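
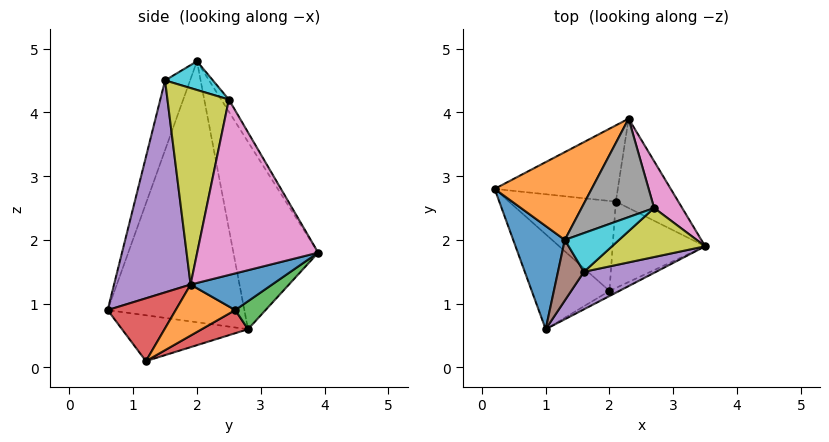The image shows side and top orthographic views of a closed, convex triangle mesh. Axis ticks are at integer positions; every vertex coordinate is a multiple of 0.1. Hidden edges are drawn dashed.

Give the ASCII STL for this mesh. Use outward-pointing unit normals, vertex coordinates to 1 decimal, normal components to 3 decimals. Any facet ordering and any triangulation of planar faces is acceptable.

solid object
 facet normal -0.932 -0.314 0.184
  outer loop
   vertex 1.3 2.0 4.8
   vertex 0.2 2.8 0.6
   vertex 1.0 0.6 0.9
  endloop
 endfacet
 facet normal -0.570 0.767 0.295
  outer loop
   vertex 2.3 3.9 1.8
   vertex 0.2 2.8 0.6
   vertex 1.3 2.0 4.8
  endloop
 endfacet
 facet normal -0.486 -0.289 -0.825
  outer loop
   vertex 2.0 1.2 0.1
   vertex 1.0 0.6 0.9
   vertex 0.2 2.8 0.6
  endloop
 endfacet
 facet normal 0.469 -0.880 -0.073
  outer loop
   vertex 2.0 1.2 0.1
   vertex 3.5 1.9 1.3
   vertex 1.0 0.6 0.9
  endloop
 endfacet
 facet normal 0.437 -0.887 0.149
  outer loop
   vertex 1.6 1.5 4.5
   vertex 1.0 0.6 0.9
   vertex 3.5 1.9 1.3
  endloop
 endfacet
 facet normal -0.742 -0.611 0.276
  outer loop
   vertex 1.6 1.5 4.5
   vertex 1.3 2.0 4.8
   vertex 1.0 0.6 0.9
  endloop
 endfacet
 facet normal 0.864 0.484 0.138
  outer loop
   vertex 2.7 2.5 4.2
   vertex 3.5 1.9 1.3
   vertex 2.3 3.9 1.8
  endloop
 endfacet
 facet normal -0.085 0.854 0.513
  outer loop
   vertex 2.7 2.5 4.2
   vertex 2.3 3.9 1.8
   vertex 1.3 2.0 4.8
  endloop
 endfacet
 facet normal 0.683 -0.654 0.324
  outer loop
   vertex 2.7 2.5 4.2
   vertex 1.6 1.5 4.5
   vertex 3.5 1.9 1.3
  endloop
 endfacet
 facet normal 0.454 -0.242 0.857
  outer loop
   vertex 2.7 2.5 4.2
   vertex 1.3 2.0 4.8
   vertex 1.6 1.5 4.5
  endloop
 endfacet
 facet normal 0.449 0.461 -0.765
  outer loop
   vertex 2.1 2.6 0.9
   vertex 2.3 3.9 1.8
   vertex 3.5 1.9 1.3
  endloop
 endfacet
 facet normal 0.438 0.422 -0.794
  outer loop
   vertex 2.1 2.6 0.9
   vertex 3.5 1.9 1.3
   vertex 2.0 1.2 0.1
  endloop
 endfacet
 facet normal 0.186 0.540 -0.821
  outer loop
   vertex 2.1 2.6 0.9
   vertex 0.2 2.8 0.6
   vertex 2.3 3.9 1.8
  endloop
 endfacet
 facet normal 0.186 0.477 -0.859
  outer loop
   vertex 2.1 2.6 0.9
   vertex 2.0 1.2 0.1
   vertex 0.2 2.8 0.6
  endloop
 endfacet
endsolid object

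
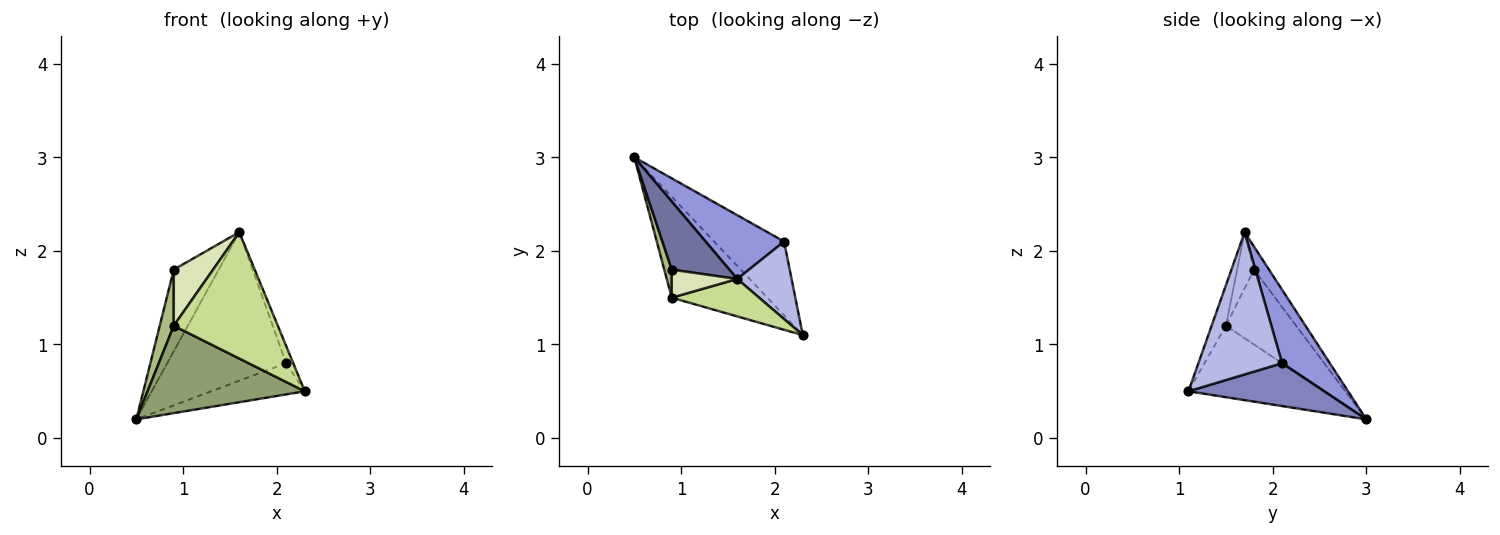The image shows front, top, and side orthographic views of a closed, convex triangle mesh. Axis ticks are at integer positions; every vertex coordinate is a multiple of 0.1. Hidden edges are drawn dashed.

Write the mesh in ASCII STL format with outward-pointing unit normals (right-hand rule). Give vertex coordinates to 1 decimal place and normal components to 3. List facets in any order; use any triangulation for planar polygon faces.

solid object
 facet normal -0.248 0.744 0.620
  outer loop
   vertex 0.9 1.8 1.8
   vertex 1.6 1.7 2.2
   vertex 0.5 3.0 0.2
  endloop
 endfacet
 facet normal 0.491 0.339 -0.802
  outer loop
   vertex 2.1 2.1 0.8
   vertex 2.3 1.1 0.5
   vertex 0.5 3.0 0.2
  endloop
 endfacet
 facet normal 0.346 0.862 0.370
  outer loop
   vertex 2.1 2.1 0.8
   vertex 0.5 3.0 0.2
   vertex 1.6 1.7 2.2
  endloop
 endfacet
 facet normal 0.931 0.080 0.355
  outer loop
   vertex 2.1 2.1 0.8
   vertex 1.6 1.7 2.2
   vertex 2.3 1.1 0.5
  endloop
 endfacet
 facet normal -0.492 -0.570 -0.658
  outer loop
   vertex 0.9 1.5 1.2
   vertex 0.5 3.0 0.2
   vertex 2.3 1.1 0.5
  endloop
 endfacet
 facet normal -0.976 -0.195 0.098
  outer loop
   vertex 0.9 1.5 1.2
   vertex 0.9 1.8 1.8
   vertex 0.5 3.0 0.2
  endloop
 endfacet
 facet normal -0.131 -0.951 0.282
  outer loop
   vertex 0.9 1.5 1.2
   vertex 2.3 1.1 0.5
   vertex 1.6 1.7 2.2
  endloop
 endfacet
 facet normal -0.358 -0.835 0.418
  outer loop
   vertex 0.9 1.5 1.2
   vertex 1.6 1.7 2.2
   vertex 0.9 1.8 1.8
  endloop
 endfacet
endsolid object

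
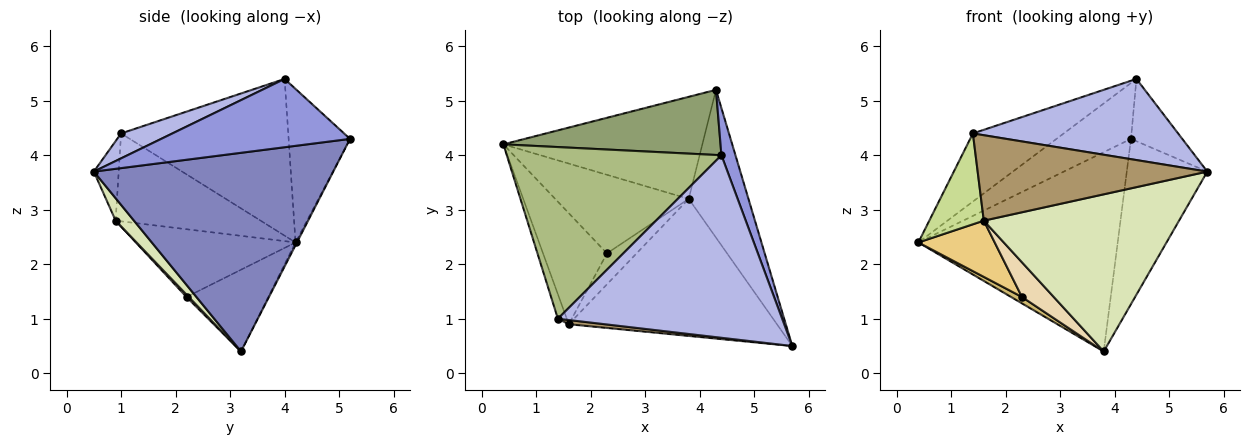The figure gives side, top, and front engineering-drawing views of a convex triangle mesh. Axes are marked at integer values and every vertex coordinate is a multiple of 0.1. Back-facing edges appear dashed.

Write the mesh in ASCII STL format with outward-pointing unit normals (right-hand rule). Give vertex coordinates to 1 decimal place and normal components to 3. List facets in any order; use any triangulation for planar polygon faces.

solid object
 facet normal -0.006 0.890 -0.456
  outer loop
   vertex 3.8 3.2 0.4
   vertex 0.4 4.2 2.4
   vertex 4.3 5.2 4.3
  endloop
 endfacet
 facet normal 0.912 0.307 -0.274
  outer loop
   vertex 3.8 3.2 0.4
   vertex 4.3 5.2 4.3
   vertex 5.7 0.5 3.7
  endloop
 endfacet
 facet normal 0.947 0.257 0.194
  outer loop
   vertex 4.4 4.0 5.4
   vertex 5.7 0.5 3.7
   vertex 4.3 5.2 4.3
  endloop
 endfacet
 facet normal 0.101 -0.404 0.909
  outer loop
   vertex 4.4 4.0 5.4
   vertex 1.4 1.0 4.4
   vertex 5.7 0.5 3.7
  endloop
 endfacet
 facet normal -0.473 0.574 0.669
  outer loop
   vertex 4.4 4.0 5.4
   vertex 4.3 5.2 4.3
   vertex 0.4 4.2 2.4
  endloop
 endfacet
 facet normal -0.562 0.305 0.769
  outer loop
   vertex 4.4 4.0 5.4
   vertex 0.4 4.2 2.4
   vertex 1.4 1.0 4.4
  endloop
 endfacet
 facet normal -0.932 -0.350 -0.095
  outer loop
   vertex 1.6 0.9 2.8
   vertex 1.4 1.0 4.4
   vertex 0.4 4.2 2.4
  endloop
 endfacet
 facet normal 0.071 -0.752 -0.656
  outer loop
   vertex 1.6 0.9 2.8
   vertex 3.8 3.2 0.4
   vertex 5.7 0.5 3.7
  endloop
 endfacet
 facet normal -0.108 -0.993 0.049
  outer loop
   vertex 1.6 0.9 2.8
   vertex 5.7 0.5 3.7
   vertex 1.4 1.0 4.4
  endloop
 endfacet
 facet normal -0.521 -0.069 -0.851
  outer loop
   vertex 2.3 2.2 1.4
   vertex 0.4 4.2 2.4
   vertex 3.8 3.2 0.4
  endloop
 endfacet
 facet normal -0.687 -0.328 -0.648
  outer loop
   vertex 2.3 2.2 1.4
   vertex 1.6 0.9 2.8
   vertex 0.4 4.2 2.4
  endloop
 endfacet
 facet normal 0.053 -0.745 -0.665
  outer loop
   vertex 2.3 2.2 1.4
   vertex 3.8 3.2 0.4
   vertex 1.6 0.9 2.8
  endloop
 endfacet
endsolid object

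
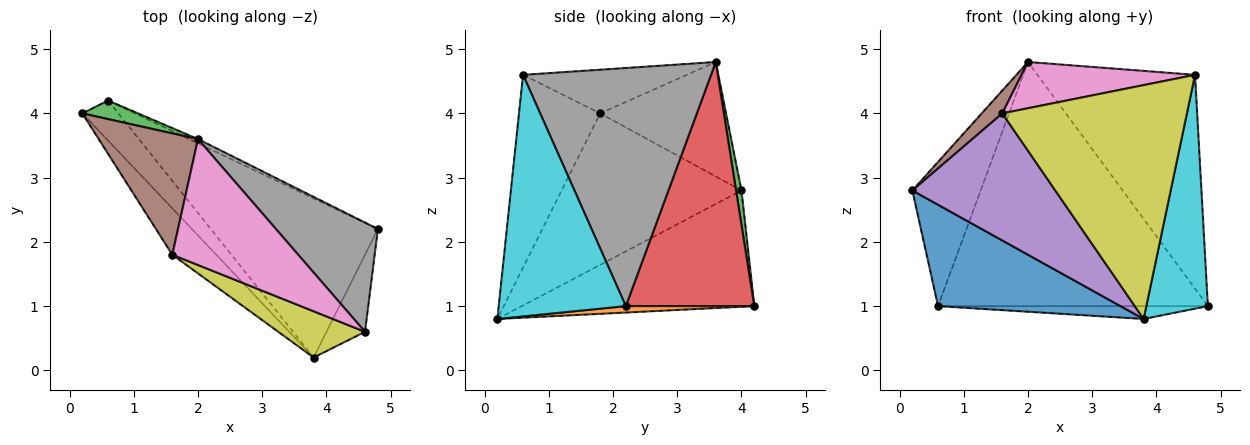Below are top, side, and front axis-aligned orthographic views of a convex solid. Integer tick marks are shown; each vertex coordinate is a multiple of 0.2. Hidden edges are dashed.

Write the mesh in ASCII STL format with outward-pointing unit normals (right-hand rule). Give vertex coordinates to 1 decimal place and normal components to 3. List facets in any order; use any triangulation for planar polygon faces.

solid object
 facet normal -0.764 -0.600 -0.237
  outer loop
   vertex 0.6 4.2 1.0
   vertex 3.8 0.2 0.8
   vertex 0.2 4.0 2.8
  endloop
 endfacet
 facet normal 0.038 0.080 -0.996
  outer loop
   vertex 0.6 4.2 1.0
   vertex 4.8 2.2 1.0
   vertex 3.8 0.2 0.8
  endloop
 endfacet
 facet normal 0.078 0.989 0.127
  outer loop
   vertex 0.6 4.2 1.0
   vertex 0.2 4.0 2.8
   vertex 2.0 3.6 4.8
  endloop
 endfacet
 facet normal 0.430 0.903 -0.016
  outer loop
   vertex 0.6 4.2 1.0
   vertex 2.0 3.6 4.8
   vertex 4.8 2.2 1.0
  endloop
 endfacet
 facet normal -0.763 -0.607 -0.222
  outer loop
   vertex 1.6 1.8 4.0
   vertex 0.2 4.0 2.8
   vertex 3.8 0.2 0.8
  endloop
 endfacet
 facet normal -0.750 -0.122 0.650
  outer loop
   vertex 1.6 1.8 4.0
   vertex 2.0 3.6 4.8
   vertex 0.2 4.0 2.8
  endloop
 endfacet
 facet normal -0.310 -0.328 0.893
  outer loop
   vertex 4.6 0.6 4.6
   vertex 2.0 3.6 4.8
   vertex 1.6 1.8 4.0
  endloop
 endfacet
 facet normal 0.728 0.610 0.312
  outer loop
   vertex 4.6 0.6 4.6
   vertex 4.8 2.2 1.0
   vertex 2.0 3.6 4.8
  endloop
 endfacet
 facet normal -0.396 -0.901 0.178
  outer loop
   vertex 4.6 0.6 4.6
   vertex 1.6 1.8 4.0
   vertex 3.8 0.2 0.8
  endloop
 endfacet
 facet normal 0.891 -0.431 -0.142
  outer loop
   vertex 4.6 0.6 4.6
   vertex 3.8 0.2 0.8
   vertex 4.8 2.2 1.0
  endloop
 endfacet
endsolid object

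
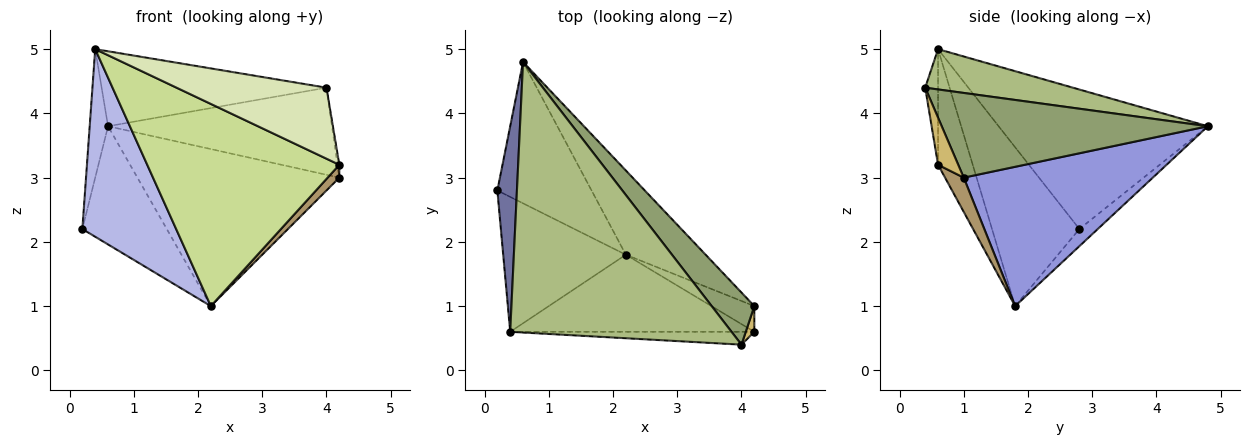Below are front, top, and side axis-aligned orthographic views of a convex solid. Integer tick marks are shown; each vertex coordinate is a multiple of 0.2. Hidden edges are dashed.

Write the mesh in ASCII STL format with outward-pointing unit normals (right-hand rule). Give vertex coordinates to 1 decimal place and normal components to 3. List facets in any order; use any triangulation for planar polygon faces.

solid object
 facet normal -0.987 0.087 0.138
  outer loop
   vertex 0.4 0.6 5.0
   vertex 0.6 4.8 3.8
   vertex 0.2 2.8 2.2
  endloop
 endfacet
 facet normal -0.138 0.635 -0.760
  outer loop
   vertex 2.2 1.8 1.0
   vertex 0.2 2.8 2.2
   vertex 0.6 4.8 3.8
  endloop
 endfacet
 facet normal 0.636 0.680 -0.365
  outer loop
   vertex 2.2 1.8 1.0
   vertex 0.6 4.8 3.8
   vertex 4.2 1.0 3.0
  endloop
 endfacet
 facet normal -0.603 -0.648 -0.466
  outer loop
   vertex 2.2 1.8 1.0
   vertex 0.4 0.6 5.0
   vertex 0.2 2.8 2.2
  endloop
 endfacet
 facet normal 0.714 0.601 0.359
  outer loop
   vertex 4.0 0.4 4.4
   vertex 4.2 1.0 3.0
   vertex 0.6 4.8 3.8
  endloop
 endfacet
 facet normal 0.173 0.263 0.949
  outer loop
   vertex 4.0 0.4 4.4
   vertex 0.6 4.8 3.8
   vertex 0.4 0.6 5.0
  endloop
 endfacet
 facet normal -0.166 -0.921 -0.351
  outer loop
   vertex 4.2 0.6 3.2
   vertex 0.4 0.6 5.0
   vertex 2.2 1.8 1.0
  endloop
 endfacet
 facet normal -0.084 -0.981 -0.177
  outer loop
   vertex 4.2 0.6 3.2
   vertex 4.0 0.4 4.4
   vertex 0.4 0.6 5.0
  endloop
 endfacet
 facet normal 0.582 -0.364 -0.727
  outer loop
   vertex 4.2 0.6 3.2
   vertex 2.2 1.8 1.0
   vertex 4.2 1.0 3.0
  endloop
 endfacet
 facet normal 0.980 0.089 0.178
  outer loop
   vertex 4.2 0.6 3.2
   vertex 4.2 1.0 3.0
   vertex 4.0 0.4 4.4
  endloop
 endfacet
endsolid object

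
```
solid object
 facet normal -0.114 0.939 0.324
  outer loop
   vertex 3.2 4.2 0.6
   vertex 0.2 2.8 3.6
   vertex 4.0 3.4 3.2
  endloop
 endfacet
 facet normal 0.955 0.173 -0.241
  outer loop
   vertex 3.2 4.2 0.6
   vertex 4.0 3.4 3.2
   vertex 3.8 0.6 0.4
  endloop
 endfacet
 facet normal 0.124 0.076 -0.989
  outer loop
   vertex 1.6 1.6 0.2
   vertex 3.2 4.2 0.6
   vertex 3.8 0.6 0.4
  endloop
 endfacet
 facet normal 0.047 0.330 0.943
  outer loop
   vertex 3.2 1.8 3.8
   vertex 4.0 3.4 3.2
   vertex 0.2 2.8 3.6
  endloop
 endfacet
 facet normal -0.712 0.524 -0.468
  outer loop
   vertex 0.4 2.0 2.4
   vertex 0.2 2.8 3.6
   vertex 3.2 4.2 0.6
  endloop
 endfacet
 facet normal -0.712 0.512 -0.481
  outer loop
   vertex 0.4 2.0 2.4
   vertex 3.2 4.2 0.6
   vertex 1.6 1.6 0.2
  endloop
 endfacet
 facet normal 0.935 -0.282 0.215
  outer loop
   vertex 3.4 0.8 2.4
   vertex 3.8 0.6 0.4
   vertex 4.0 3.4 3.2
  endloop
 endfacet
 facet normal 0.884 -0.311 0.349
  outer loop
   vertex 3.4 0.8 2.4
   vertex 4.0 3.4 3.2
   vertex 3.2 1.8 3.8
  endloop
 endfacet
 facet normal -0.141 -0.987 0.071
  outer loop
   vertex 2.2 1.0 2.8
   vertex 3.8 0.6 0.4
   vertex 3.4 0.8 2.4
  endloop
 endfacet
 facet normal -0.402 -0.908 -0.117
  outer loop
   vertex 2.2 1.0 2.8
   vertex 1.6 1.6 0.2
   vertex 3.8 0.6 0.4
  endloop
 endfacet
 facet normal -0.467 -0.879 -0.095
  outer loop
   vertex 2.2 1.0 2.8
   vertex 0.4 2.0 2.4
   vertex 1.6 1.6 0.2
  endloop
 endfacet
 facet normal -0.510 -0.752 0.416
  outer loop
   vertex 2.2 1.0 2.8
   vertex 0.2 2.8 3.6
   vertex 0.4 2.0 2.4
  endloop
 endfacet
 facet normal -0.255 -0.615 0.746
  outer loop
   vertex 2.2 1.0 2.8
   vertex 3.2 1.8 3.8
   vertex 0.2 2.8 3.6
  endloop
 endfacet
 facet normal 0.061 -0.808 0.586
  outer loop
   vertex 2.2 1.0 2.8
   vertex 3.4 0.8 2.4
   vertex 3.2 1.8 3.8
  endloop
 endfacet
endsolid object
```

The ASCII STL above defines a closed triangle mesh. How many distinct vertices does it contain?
9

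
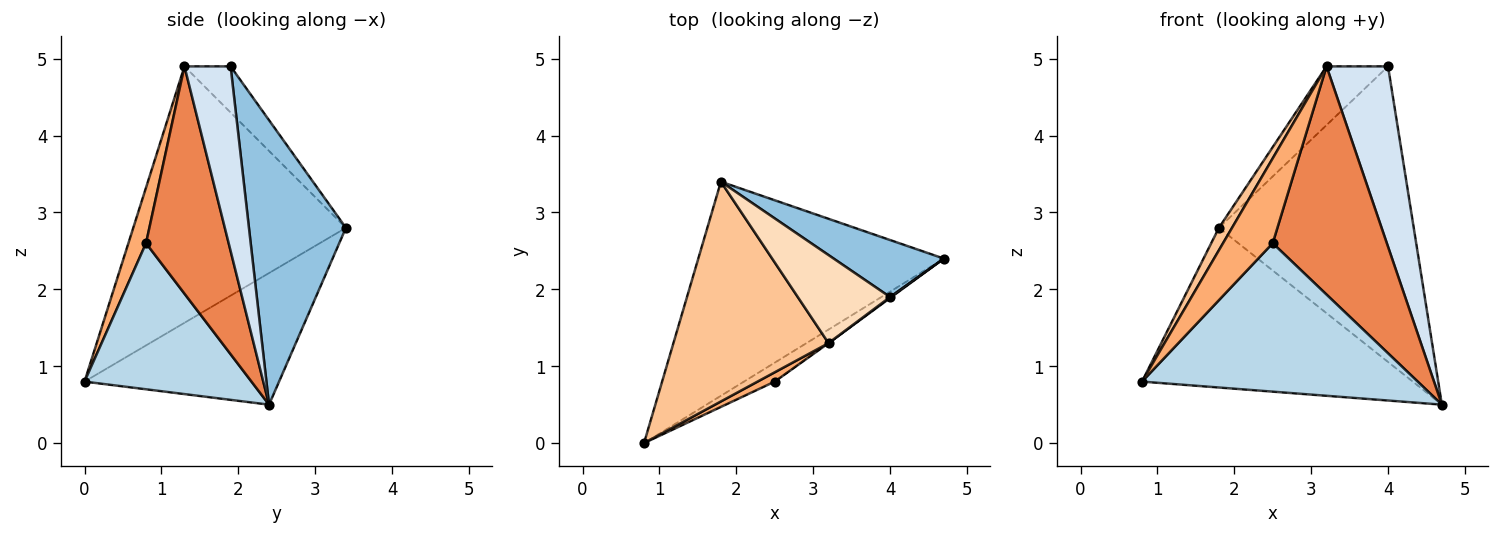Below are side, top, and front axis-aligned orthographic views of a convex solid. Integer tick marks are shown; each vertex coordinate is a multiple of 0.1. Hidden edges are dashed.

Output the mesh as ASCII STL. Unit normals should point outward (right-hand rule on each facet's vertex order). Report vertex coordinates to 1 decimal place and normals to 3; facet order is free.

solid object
 facet normal -0.395 0.549 -0.737
  outer loop
   vertex 1.8 3.4 2.8
   vertex 4.7 2.4 0.5
   vertex 0.8 0.0 0.8
  endloop
 endfacet
 facet normal 0.439 0.882 0.170
  outer loop
   vertex 4.0 1.9 4.9
   vertex 4.7 2.4 0.5
   vertex 1.8 3.4 2.8
  endloop
 endfacet
 facet normal 0.515 -0.850 -0.108
  outer loop
   vertex 2.5 0.8 2.6
   vertex 0.8 0.0 0.8
   vertex 4.7 2.4 0.5
  endloop
 endfacet
 facet normal 0.600 -0.800 0.005
  outer loop
   vertex 3.2 1.3 4.9
   vertex 4.7 2.4 0.5
   vertex 4.0 1.9 4.9
  endloop
 endfacet
 facet normal 0.587 -0.810 -0.002
  outer loop
   vertex 3.2 1.3 4.9
   vertex 2.5 0.8 2.6
   vertex 4.7 2.4 0.5
  endloop
 endfacet
 facet normal 0.333 -0.937 0.103
  outer loop
   vertex 3.2 1.3 4.9
   vertex 0.8 0.0 0.8
   vertex 2.5 0.8 2.6
  endloop
 endfacet
 facet normal -0.854 -0.053 0.517
  outer loop
   vertex 3.2 1.3 4.9
   vertex 1.8 3.4 2.8
   vertex 0.8 0.0 0.8
  endloop
 endfacet
 facet normal -0.384 0.512 0.768
  outer loop
   vertex 3.2 1.3 4.9
   vertex 4.0 1.9 4.9
   vertex 1.8 3.4 2.8
  endloop
 endfacet
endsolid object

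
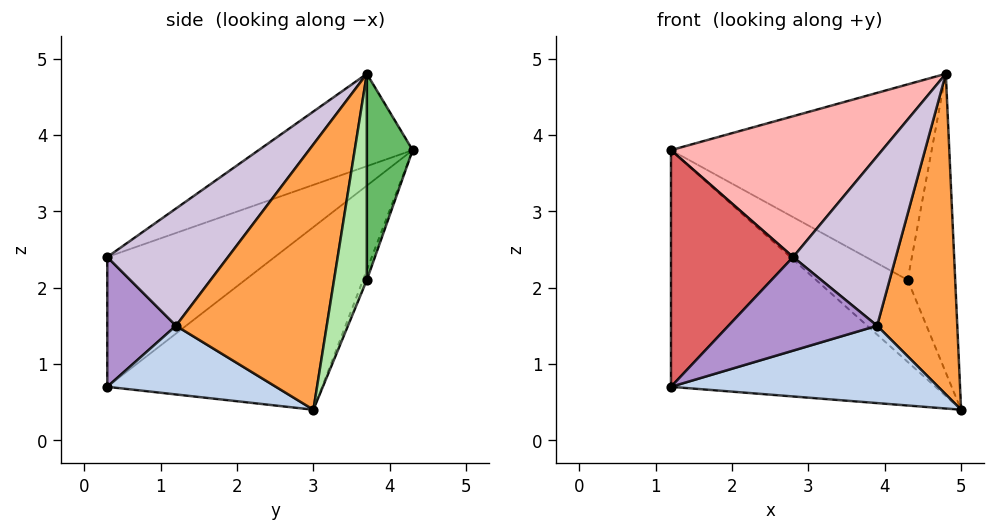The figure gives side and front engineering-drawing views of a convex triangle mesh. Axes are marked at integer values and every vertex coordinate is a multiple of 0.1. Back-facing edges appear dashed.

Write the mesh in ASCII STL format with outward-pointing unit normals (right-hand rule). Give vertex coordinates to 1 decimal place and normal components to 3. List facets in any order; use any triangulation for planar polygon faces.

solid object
 facet normal -0.446 0.548 -0.708
  outer loop
   vertex 1.2 0.3 0.7
   vertex 1.2 4.3 3.8
   vertex 5.0 3.0 0.4
  endloop
 endfacet
 facet normal 0.407 -0.644 -0.648
  outer loop
   vertex 3.9 1.2 1.5
   vertex 1.2 0.3 0.7
   vertex 5.0 3.0 0.4
  endloop
 endfacet
 facet normal 0.877 -0.466 0.114
  outer loop
   vertex 3.9 1.2 1.5
   vertex 5.0 3.0 0.4
   vertex 4.8 3.7 4.8
  endloop
 endfacet
 facet normal -0.038 0.918 -0.394
  outer loop
   vertex 4.3 3.7 2.1
   vertex 5.0 3.0 0.4
   vertex 1.2 4.3 3.8
  endloop
 endfacet
 facet normal 0.173 0.984 -0.032
  outer loop
   vertex 4.3 3.7 2.1
   vertex 1.2 4.3 3.8
   vertex 4.8 3.7 4.8
  endloop
 endfacet
 facet normal 0.565 0.819 -0.105
  outer loop
   vertex 4.3 3.7 2.1
   vertex 4.8 3.7 4.8
   vertex 5.0 3.0 0.4
  endloop
 endfacet
 facet normal -0.643 -0.469 0.605
  outer loop
   vertex 2.8 0.3 2.4
   vertex 1.2 4.3 3.8
   vertex 1.2 0.3 0.7
  endloop
 endfacet
 facet normal -0.307 -0.422 0.853
  outer loop
   vertex 2.8 0.3 2.4
   vertex 4.8 3.7 4.8
   vertex 1.2 4.3 3.8
  endloop
 endfacet
 facet normal 0.390 -0.844 -0.367
  outer loop
   vertex 2.8 0.3 2.4
   vertex 1.2 0.3 0.7
   vertex 3.9 1.2 1.5
  endloop
 endfacet
 facet normal 0.733 -0.623 0.272
  outer loop
   vertex 2.8 0.3 2.4
   vertex 3.9 1.2 1.5
   vertex 4.8 3.7 4.8
  endloop
 endfacet
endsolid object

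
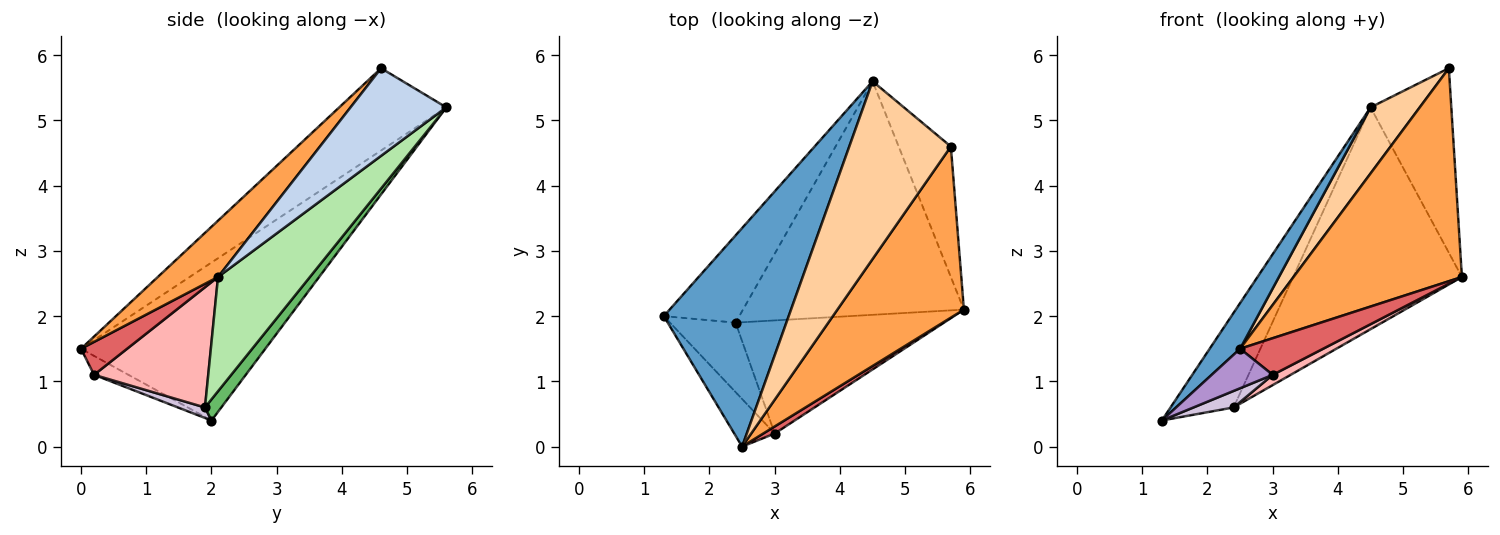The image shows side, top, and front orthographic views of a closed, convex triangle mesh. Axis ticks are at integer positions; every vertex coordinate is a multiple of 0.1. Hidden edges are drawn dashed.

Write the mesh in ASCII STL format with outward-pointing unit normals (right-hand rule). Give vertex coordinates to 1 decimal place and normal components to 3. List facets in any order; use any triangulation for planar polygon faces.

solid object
 facet normal -0.778 -0.129 0.615
  outer loop
   vertex 2.5 0.0 1.5
   vertex 4.5 5.6 5.2
   vertex 1.3 2.0 0.4
  endloop
 endfacet
 facet normal 0.696 0.586 -0.415
  outer loop
   vertex 5.7 4.6 5.8
   vertex 5.9 2.1 2.6
   vertex 4.5 5.6 5.2
  endloop
 endfacet
 facet normal 0.269 -0.751 0.603
  outer loop
   vertex 5.7 4.6 5.8
   vertex 2.5 0.0 1.5
   vertex 5.9 2.1 2.6
  endloop
 endfacet
 facet normal -0.605 -0.277 0.747
  outer loop
   vertex 5.7 4.6 5.8
   vertex 4.5 5.6 5.2
   vertex 2.5 0.0 1.5
  endloop
 endfacet
 facet normal 0.187 0.722 -0.666
  outer loop
   vertex 2.4 1.9 0.6
   vertex 1.3 2.0 0.4
   vertex 4.5 5.6 5.2
  endloop
 endfacet
 facet normal 0.351 0.645 -0.679
  outer loop
   vertex 2.4 1.9 0.6
   vertex 4.5 5.6 5.2
   vertex 5.9 2.1 2.6
  endloop
 endfacet
 facet normal 0.478 -0.862 0.167
  outer loop
   vertex 3.0 0.2 1.1
   vertex 5.9 2.1 2.6
   vertex 2.5 0.0 1.5
  endloop
 endfacet
 facet normal 0.498 -0.078 -0.864
  outer loop
   vertex 3.0 0.2 1.1
   vertex 2.4 1.9 0.6
   vertex 5.9 2.1 2.6
  endloop
 endfacet
 facet normal -0.339 -0.601 -0.724
  outer loop
   vertex 3.0 0.2 1.1
   vertex 2.5 0.0 1.5
   vertex 1.3 2.0 0.4
  endloop
 endfacet
 facet normal 0.154 -0.228 -0.961
  outer loop
   vertex 3.0 0.2 1.1
   vertex 1.3 2.0 0.4
   vertex 2.4 1.9 0.6
  endloop
 endfacet
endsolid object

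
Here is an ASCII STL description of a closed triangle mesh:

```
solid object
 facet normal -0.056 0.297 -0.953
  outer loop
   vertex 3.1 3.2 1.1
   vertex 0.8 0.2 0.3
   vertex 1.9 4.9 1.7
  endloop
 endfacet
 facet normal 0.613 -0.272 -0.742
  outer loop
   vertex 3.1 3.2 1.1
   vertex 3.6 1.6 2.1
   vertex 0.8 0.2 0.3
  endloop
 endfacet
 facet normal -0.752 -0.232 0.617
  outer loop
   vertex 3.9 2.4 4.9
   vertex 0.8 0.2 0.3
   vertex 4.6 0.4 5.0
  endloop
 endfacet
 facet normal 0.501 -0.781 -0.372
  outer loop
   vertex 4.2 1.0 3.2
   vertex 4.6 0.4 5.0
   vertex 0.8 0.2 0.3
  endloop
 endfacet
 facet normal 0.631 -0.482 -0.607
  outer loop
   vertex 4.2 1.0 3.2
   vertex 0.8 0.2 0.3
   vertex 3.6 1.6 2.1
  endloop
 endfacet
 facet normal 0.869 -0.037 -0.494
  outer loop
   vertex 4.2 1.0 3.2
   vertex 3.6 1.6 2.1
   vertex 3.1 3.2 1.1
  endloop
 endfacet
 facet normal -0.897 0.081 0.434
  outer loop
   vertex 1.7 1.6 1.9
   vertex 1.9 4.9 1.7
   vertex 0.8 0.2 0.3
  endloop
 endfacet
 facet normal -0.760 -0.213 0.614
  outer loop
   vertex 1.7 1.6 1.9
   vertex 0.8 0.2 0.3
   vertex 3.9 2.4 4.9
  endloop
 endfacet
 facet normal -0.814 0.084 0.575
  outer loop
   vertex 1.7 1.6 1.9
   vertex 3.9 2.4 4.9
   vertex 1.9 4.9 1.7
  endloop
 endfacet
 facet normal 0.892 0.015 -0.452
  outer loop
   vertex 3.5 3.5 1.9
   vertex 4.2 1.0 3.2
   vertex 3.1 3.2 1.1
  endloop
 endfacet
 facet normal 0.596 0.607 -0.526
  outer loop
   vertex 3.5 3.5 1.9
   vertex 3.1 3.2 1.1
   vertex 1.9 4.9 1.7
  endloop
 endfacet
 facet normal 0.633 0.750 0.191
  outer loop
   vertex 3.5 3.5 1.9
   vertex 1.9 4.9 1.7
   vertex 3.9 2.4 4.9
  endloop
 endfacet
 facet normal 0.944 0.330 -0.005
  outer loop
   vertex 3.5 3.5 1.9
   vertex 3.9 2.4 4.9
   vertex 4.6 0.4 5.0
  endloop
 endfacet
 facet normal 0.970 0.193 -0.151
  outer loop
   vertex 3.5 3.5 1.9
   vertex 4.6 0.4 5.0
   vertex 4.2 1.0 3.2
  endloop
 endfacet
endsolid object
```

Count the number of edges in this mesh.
21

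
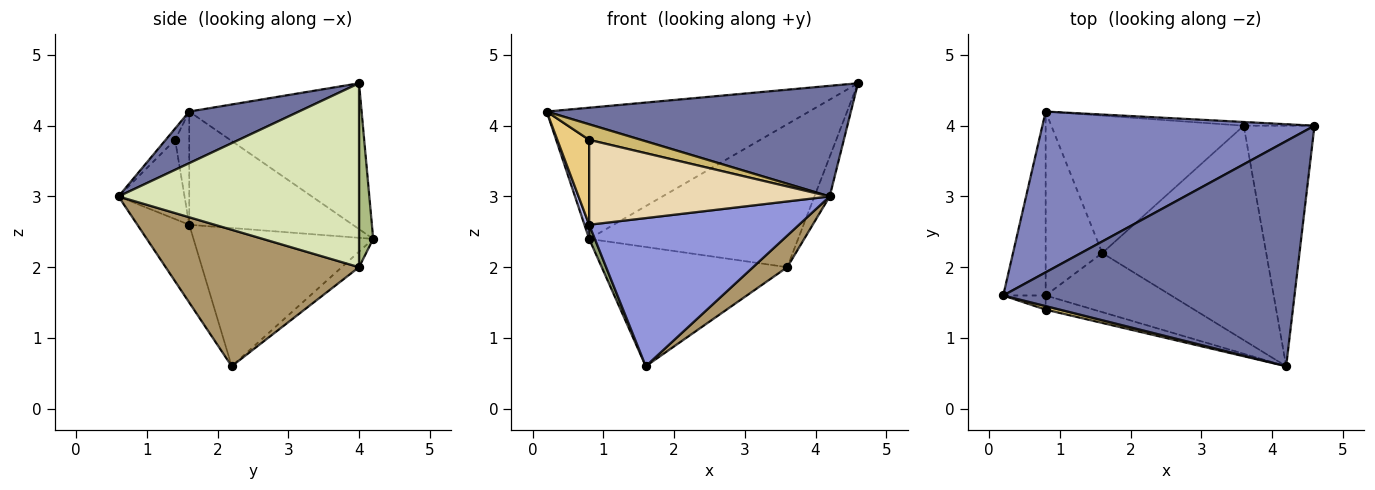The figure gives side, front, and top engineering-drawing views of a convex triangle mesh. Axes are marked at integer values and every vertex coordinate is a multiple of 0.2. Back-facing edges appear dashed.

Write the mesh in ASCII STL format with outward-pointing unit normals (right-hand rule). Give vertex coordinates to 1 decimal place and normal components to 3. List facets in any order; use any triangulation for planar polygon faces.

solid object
 facet normal 0.157 -0.436 0.886
  outer loop
   vertex 4.2 0.6 3.0
   vertex 4.6 4.0 4.6
   vertex 0.2 1.6 4.2
  endloop
 endfacet
 facet normal -0.384 0.584 0.716
  outer loop
   vertex 0.8 4.2 2.4
   vertex 0.2 1.6 4.2
   vertex 4.6 4.0 4.6
  endloop
 endfacet
 facet normal -0.224 -0.905 -0.361
  outer loop
   vertex 0.8 1.6 2.6
   vertex 1.6 2.2 0.6
   vertex 4.2 0.6 3.0
  endloop
 endfacet
 facet normal -0.936 -0.027 -0.351
  outer loop
   vertex 0.8 1.6 2.6
   vertex 0.2 1.6 4.2
   vertex 0.8 4.2 2.4
  endloop
 endfacet
 facet normal -0.925 -0.029 -0.379
  outer loop
   vertex 0.8 1.6 2.6
   vertex 0.8 4.2 2.4
   vertex 1.6 2.2 0.6
  endloop
 endfacet
 facet normal 0.068 0.997 -0.026
  outer loop
   vertex 3.6 4.0 2.0
   vertex 0.8 4.2 2.4
   vertex 4.6 4.0 4.6
  endloop
 endfacet
 facet normal -0.061 0.654 -0.754
  outer loop
   vertex 3.6 4.0 2.0
   vertex 1.6 2.2 0.6
   vertex 0.8 4.2 2.4
  endloop
 endfacet
 facet normal 0.932 0.059 -0.358
  outer loop
   vertex 3.6 4.0 2.0
   vertex 4.6 4.0 4.6
   vertex 4.2 0.6 3.0
  endloop
 endfacet
 facet normal 0.636 -0.112 -0.764
  outer loop
   vertex 3.6 4.0 2.0
   vertex 4.2 0.6 3.0
   vertex 1.6 2.2 0.6
  endloop
 endfacet
 facet normal -0.175 -0.960 0.218
  outer loop
   vertex 0.8 1.4 3.8
   vertex 4.2 0.6 3.0
   vertex 0.2 1.6 4.2
  endloop
 endfacet
 facet normal -0.402 -0.903 -0.151
  outer loop
   vertex 0.8 1.4 3.8
   vertex 0.2 1.6 4.2
   vertex 0.8 1.6 2.6
  endloop
 endfacet
 facet normal -0.261 -0.952 -0.159
  outer loop
   vertex 0.8 1.4 3.8
   vertex 0.8 1.6 2.6
   vertex 4.2 0.6 3.0
  endloop
 endfacet
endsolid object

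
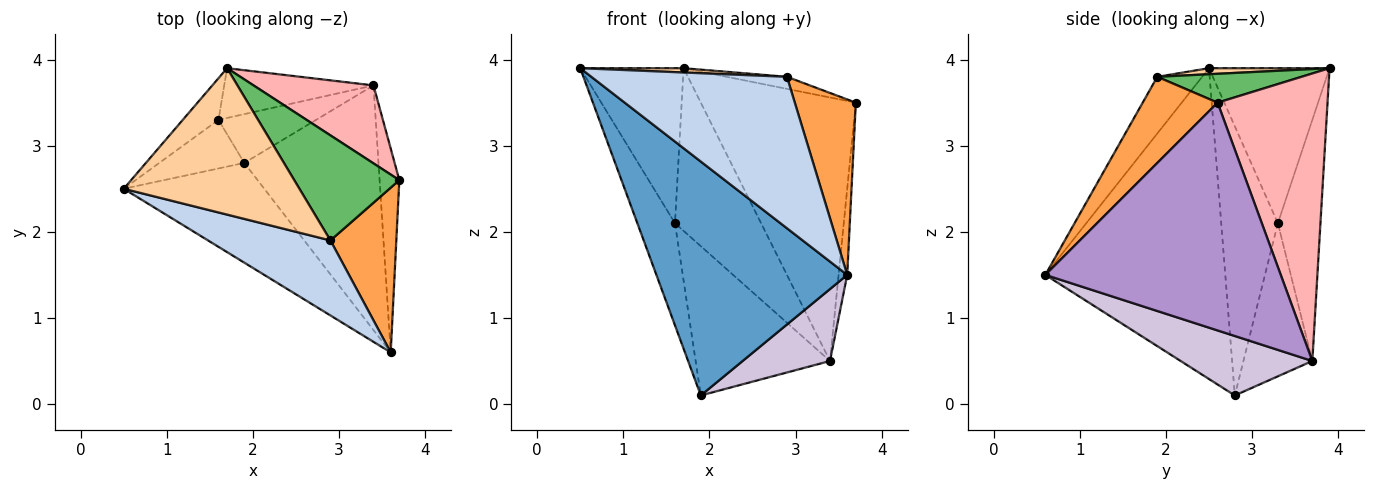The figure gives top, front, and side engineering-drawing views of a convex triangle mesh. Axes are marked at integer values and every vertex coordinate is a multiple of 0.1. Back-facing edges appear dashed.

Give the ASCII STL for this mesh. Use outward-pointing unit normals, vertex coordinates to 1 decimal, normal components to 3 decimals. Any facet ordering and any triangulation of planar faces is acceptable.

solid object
 facet normal -0.655 -0.695 -0.296
  outer loop
   vertex 1.9 2.8 0.1
   vertex 3.6 0.6 1.5
   vertex 0.5 2.5 3.9
  endloop
 endfacet
 facet normal -0.201 -0.878 0.435
  outer loop
   vertex 2.9 1.9 3.8
   vertex 0.5 2.5 3.9
   vertex 3.6 0.6 1.5
  endloop
 endfacet
 facet normal 0.667 -0.543 0.510
  outer loop
   vertex 2.9 1.9 3.8
   vertex 3.6 0.6 1.5
   vertex 3.7 2.6 3.5
  endloop
 endfacet
 facet normal 0.034 -0.029 0.999
  outer loop
   vertex 2.9 1.9 3.8
   vertex 1.7 3.9 3.9
   vertex 0.5 2.5 3.9
  endloop
 endfacet
 facet normal 0.263 0.110 0.958
  outer loop
   vertex 2.9 1.9 3.8
   vertex 3.7 2.6 3.5
   vertex 1.7 3.9 3.9
  endloop
 endfacet
 facet normal -0.806 0.535 -0.255
  outer loop
   vertex 1.6 3.3 2.1
   vertex 1.9 2.8 0.1
   vertex 0.5 2.5 3.9
  endloop
 endfacet
 facet normal -0.748 0.641 -0.172
  outer loop
   vertex 1.6 3.3 2.1
   vertex 0.5 2.5 3.9
   vertex 1.7 3.9 3.9
  endloop
 endfacet
 facet normal 0.562 0.793 0.235
  outer loop
   vertex 3.4 3.7 0.5
   vertex 1.7 3.9 3.9
   vertex 3.7 2.6 3.5
  endloop
 endfacet
 facet normal 0.996 0.036 -0.086
  outer loop
   vertex 3.4 3.7 0.5
   vertex 3.7 2.6 3.5
   vertex 3.6 0.6 1.5
  endloop
 endfacet
 facet normal 0.391 -0.260 -0.883
  outer loop
   vertex 3.4 3.7 0.5
   vertex 3.6 0.6 1.5
   vertex 1.9 2.8 0.1
  endloop
 endfacet
 facet normal -0.438 0.854 -0.279
  outer loop
   vertex 3.4 3.7 0.5
   vertex 1.9 2.8 0.1
   vertex 1.6 3.3 2.1
  endloop
 endfacet
 facet normal -0.427 0.865 -0.264
  outer loop
   vertex 3.4 3.7 0.5
   vertex 1.6 3.3 2.1
   vertex 1.7 3.9 3.9
  endloop
 endfacet
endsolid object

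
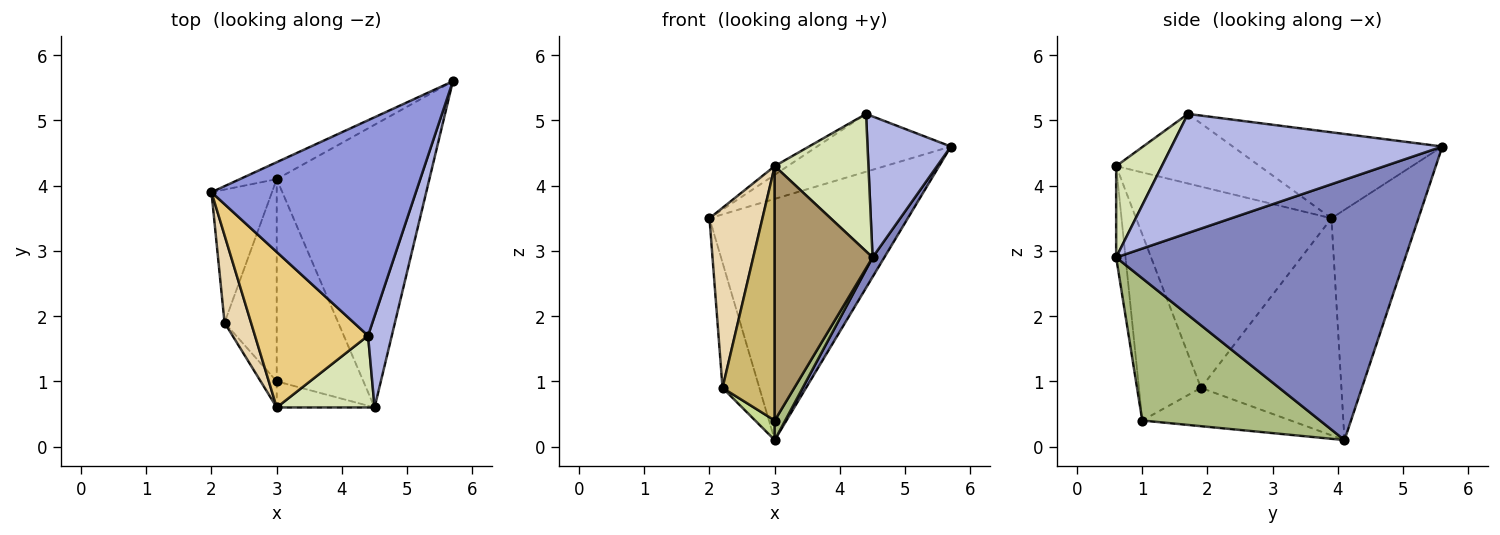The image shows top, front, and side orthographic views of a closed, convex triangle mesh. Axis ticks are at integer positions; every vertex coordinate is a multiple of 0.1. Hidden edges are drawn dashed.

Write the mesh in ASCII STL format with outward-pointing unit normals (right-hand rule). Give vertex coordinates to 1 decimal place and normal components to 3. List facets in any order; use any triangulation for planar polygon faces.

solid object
 facet normal -0.401 0.914 -0.064
  outer loop
   vertex 3.0 4.1 0.1
   vertex 2.0 3.9 3.5
   vertex 5.7 5.6 4.6
  endloop
 endfacet
 facet normal 0.862 -0.035 -0.506
  outer loop
   vertex 3.0 4.1 0.1
   vertex 5.7 5.6 4.6
   vertex 4.5 0.6 2.9
  endloop
 endfacet
 facet normal -0.376 0.240 0.895
  outer loop
   vertex 4.4 1.7 5.1
   vertex 5.7 5.6 4.6
   vertex 2.0 3.9 3.5
  endloop
 endfacet
 facet normal 0.939 -0.289 0.187
  outer loop
   vertex 4.4 1.7 5.1
   vertex 4.5 0.6 2.9
   vertex 5.7 5.6 4.6
  endloop
 endfacet
 facet normal -0.934 0.245 -0.260
  outer loop
   vertex 2.2 1.9 0.9
   vertex 2.0 3.9 3.5
   vertex 3.0 4.1 0.1
  endloop
 endfacet
 facet normal 0.853 -0.050 -0.520
  outer loop
   vertex 3.0 1.0 0.4
   vertex 3.0 4.1 0.1
   vertex 4.5 0.6 2.9
  endloop
 endfacet
 facet normal -0.590 -0.078 -0.804
  outer loop
   vertex 3.0 1.0 0.4
   vertex 2.2 1.9 0.9
   vertex 3.0 4.1 0.1
  endloop
 endfacet
 facet normal 0.397 -0.814 0.425
  outer loop
   vertex 3.0 0.6 4.3
   vertex 4.5 0.6 2.9
   vertex 4.4 1.7 5.1
  endloop
 endfacet
 facet normal -0.095 -0.990 -0.102
  outer loop
   vertex 3.0 0.6 4.3
   vertex 3.0 1.0 0.4
   vertex 4.5 0.6 2.9
  endloop
 endfacet
 facet normal -0.764 -0.642 -0.066
  outer loop
   vertex 3.0 0.6 4.3
   vertex 2.2 1.9 0.9
   vertex 3.0 1.0 0.4
  endloop
 endfacet
 facet normal -0.524 0.048 0.851
  outer loop
   vertex 3.0 0.6 4.3
   vertex 4.4 1.7 5.1
   vertex 2.0 3.9 3.5
  endloop
 endfacet
 facet normal -0.957 -0.260 0.126
  outer loop
   vertex 3.0 0.6 4.3
   vertex 2.0 3.9 3.5
   vertex 2.2 1.9 0.9
  endloop
 endfacet
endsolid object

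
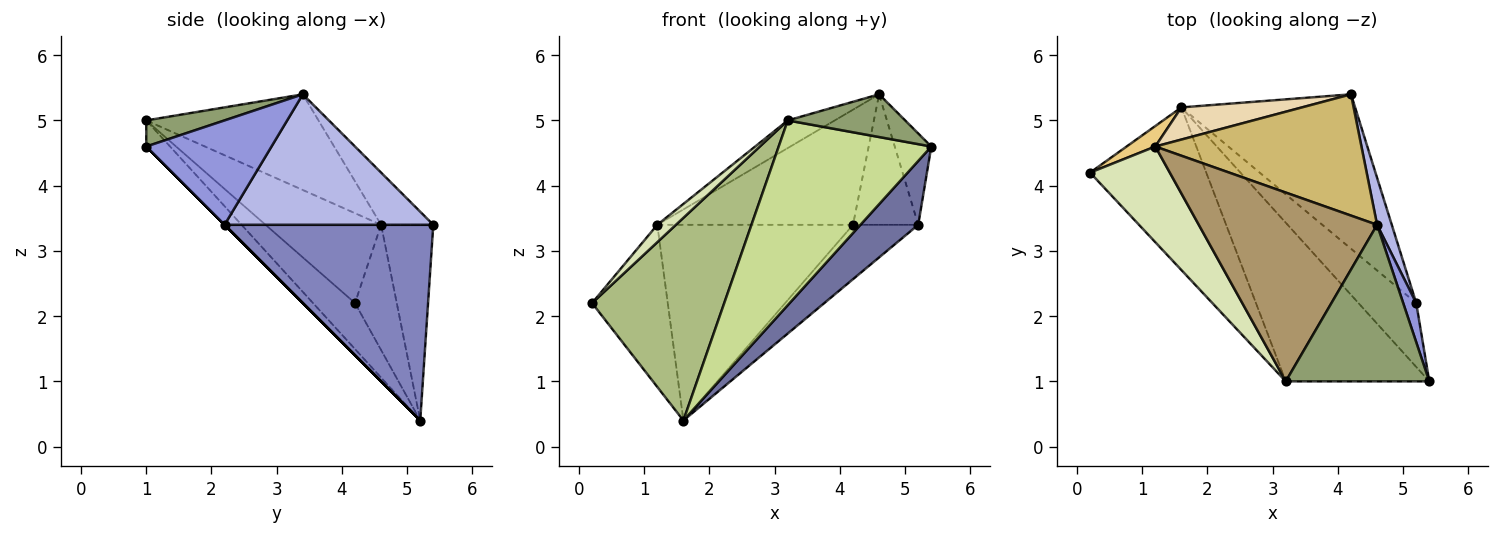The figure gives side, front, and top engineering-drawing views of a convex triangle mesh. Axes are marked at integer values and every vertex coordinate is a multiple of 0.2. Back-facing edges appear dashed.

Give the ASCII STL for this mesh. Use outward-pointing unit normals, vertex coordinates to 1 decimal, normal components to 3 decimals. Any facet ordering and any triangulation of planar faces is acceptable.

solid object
 facet normal 0.000 -0.707 -0.707
  outer loop
   vertex 5.2 2.2 3.4
   vertex 5.4 1.0 4.6
   vertex 1.6 5.2 0.4
  endloop
 endfacet
 facet normal 0.728 0.228 -0.646
  outer loop
   vertex 5.2 2.2 3.4
   vertex 1.6 5.2 0.4
   vertex 4.2 5.4 3.4
  endloop
 endfacet
 facet normal 0.953 0.278 0.119
  outer loop
   vertex 5.2 2.2 3.4
   vertex 4.6 3.4 5.4
   vertex 5.4 1.0 4.6
  endloop
 endfacet
 facet normal 0.949 0.297 0.107
  outer loop
   vertex 5.2 2.2 3.4
   vertex 4.2 5.4 3.4
   vertex 4.6 3.4 5.4
  endloop
 endfacet
 facet normal 0.173 -0.259 0.950
  outer loop
   vertex 3.2 1.0 5.0
   vertex 5.4 1.0 4.6
   vertex 4.6 3.4 5.4
  endloop
 endfacet
 facet normal -0.240 -0.757 -0.608
  outer loop
   vertex 3.2 1.0 5.0
   vertex 0.2 4.2 2.2
   vertex 1.6 5.2 0.4
  endloop
 endfacet
 facet normal -0.118 -0.753 -0.647
  outer loop
   vertex 3.2 1.0 5.0
   vertex 1.6 5.2 0.4
   vertex 5.4 1.0 4.6
  endloop
 endfacet
 facet normal -0.743 -0.120 0.659
  outer loop
   vertex 1.2 4.6 3.4
   vertex 0.2 4.2 2.2
   vertex 3.2 1.0 5.0
  endloop
 endfacet
 facet normal -0.469 0.128 0.874
  outer loop
   vertex 1.2 4.6 3.4
   vertex 3.2 1.0 5.0
   vertex 4.6 3.4 5.4
  endloop
 endfacet
 facet normal -0.181 0.677 0.713
  outer loop
   vertex 1.2 4.6 3.4
   vertex 4.6 3.4 5.4
   vertex 4.2 5.4 3.4
  endloop
 endfacet
 facet normal -0.480 0.870 0.110
  outer loop
   vertex 1.2 4.6 3.4
   vertex 1.6 5.2 0.4
   vertex 0.2 4.2 2.2
  endloop
 endfacet
 facet normal -0.254 0.954 0.157
  outer loop
   vertex 1.2 4.6 3.4
   vertex 4.2 5.4 3.4
   vertex 1.6 5.2 0.4
  endloop
 endfacet
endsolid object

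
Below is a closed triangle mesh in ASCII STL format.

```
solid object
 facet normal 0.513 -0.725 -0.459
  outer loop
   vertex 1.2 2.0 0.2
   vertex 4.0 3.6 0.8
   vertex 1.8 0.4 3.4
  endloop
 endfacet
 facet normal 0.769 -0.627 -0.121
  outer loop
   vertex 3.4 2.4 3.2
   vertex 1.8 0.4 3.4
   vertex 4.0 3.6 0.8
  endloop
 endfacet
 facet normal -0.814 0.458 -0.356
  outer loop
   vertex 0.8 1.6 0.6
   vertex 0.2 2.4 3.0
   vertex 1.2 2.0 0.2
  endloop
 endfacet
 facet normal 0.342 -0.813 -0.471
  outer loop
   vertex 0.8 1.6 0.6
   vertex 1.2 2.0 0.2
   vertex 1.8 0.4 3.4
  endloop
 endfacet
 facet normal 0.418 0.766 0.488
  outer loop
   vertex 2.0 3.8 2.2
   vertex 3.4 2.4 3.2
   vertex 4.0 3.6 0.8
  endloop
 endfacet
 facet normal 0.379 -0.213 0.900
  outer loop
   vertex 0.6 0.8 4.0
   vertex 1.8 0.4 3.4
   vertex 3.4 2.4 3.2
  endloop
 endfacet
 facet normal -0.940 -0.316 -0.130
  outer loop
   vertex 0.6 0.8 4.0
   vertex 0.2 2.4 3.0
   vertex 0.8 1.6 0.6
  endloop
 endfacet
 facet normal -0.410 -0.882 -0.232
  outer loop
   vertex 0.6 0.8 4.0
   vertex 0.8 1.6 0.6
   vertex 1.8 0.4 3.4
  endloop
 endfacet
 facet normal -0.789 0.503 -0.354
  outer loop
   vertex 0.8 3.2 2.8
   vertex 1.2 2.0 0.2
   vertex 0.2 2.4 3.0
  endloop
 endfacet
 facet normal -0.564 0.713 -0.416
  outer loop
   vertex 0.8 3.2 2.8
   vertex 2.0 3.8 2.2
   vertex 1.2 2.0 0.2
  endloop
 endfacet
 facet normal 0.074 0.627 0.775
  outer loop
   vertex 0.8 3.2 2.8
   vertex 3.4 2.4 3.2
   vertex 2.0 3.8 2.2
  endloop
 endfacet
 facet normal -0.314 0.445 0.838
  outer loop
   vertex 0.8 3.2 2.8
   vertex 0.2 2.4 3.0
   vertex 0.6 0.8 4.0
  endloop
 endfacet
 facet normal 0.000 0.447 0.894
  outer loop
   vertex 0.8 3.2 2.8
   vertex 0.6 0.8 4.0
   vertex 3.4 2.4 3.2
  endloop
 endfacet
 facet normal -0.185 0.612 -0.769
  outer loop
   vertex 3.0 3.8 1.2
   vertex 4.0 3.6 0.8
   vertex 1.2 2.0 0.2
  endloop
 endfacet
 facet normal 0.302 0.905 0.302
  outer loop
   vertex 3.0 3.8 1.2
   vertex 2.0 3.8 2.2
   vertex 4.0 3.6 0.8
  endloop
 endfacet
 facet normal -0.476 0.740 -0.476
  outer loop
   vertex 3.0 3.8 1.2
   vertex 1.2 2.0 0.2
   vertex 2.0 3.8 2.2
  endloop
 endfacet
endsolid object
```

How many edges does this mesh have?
24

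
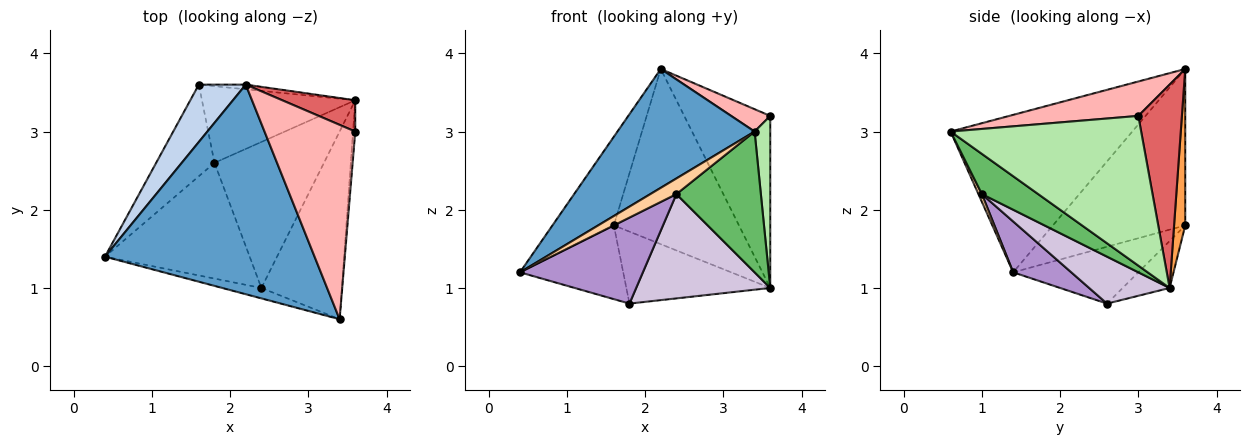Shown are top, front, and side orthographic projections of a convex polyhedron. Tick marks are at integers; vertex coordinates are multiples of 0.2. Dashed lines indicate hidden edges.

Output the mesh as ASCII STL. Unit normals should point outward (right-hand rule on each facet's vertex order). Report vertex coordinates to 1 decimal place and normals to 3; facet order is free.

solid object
 facet normal -0.547 -0.413 0.728
  outer loop
   vertex 2.2 3.6 3.8
   vertex 0.4 1.4 1.2
   vertex 3.4 0.6 3.0
  endloop
 endfacet
 facet normal -0.875 0.406 0.263
  outer loop
   vertex 1.6 3.6 1.8
   vertex 0.4 1.4 1.2
   vertex 2.2 3.6 3.8
  endloop
 endfacet
 facet normal 0.089 0.996 -0.027
  outer loop
   vertex 1.6 3.6 1.8
   vertex 2.2 3.6 3.8
   vertex 3.6 3.4 1.0
  endloop
 endfacet
 facet normal 0.110 -0.827 -0.551
  outer loop
   vertex 2.4 1.0 2.2
   vertex 3.4 0.6 3.0
   vertex 0.4 1.4 1.2
  endloop
 endfacet
 facet normal 0.371 -0.557 -0.743
  outer loop
   vertex 2.4 1.0 2.2
   vertex 3.6 3.4 1.0
   vertex 3.4 0.6 3.0
  endloop
 endfacet
 facet normal 0.997 -0.082 -0.015
  outer loop
   vertex 3.6 3.0 3.2
   vertex 3.4 0.6 3.0
   vertex 3.6 3.4 1.0
  endloop
 endfacet
 facet normal 0.446 0.881 0.160
  outer loop
   vertex 3.6 3.0 3.2
   vertex 3.6 3.4 1.0
   vertex 2.2 3.6 3.8
  endloop
 endfacet
 facet normal 0.353 -0.107 0.930
  outer loop
   vertex 3.6 3.0 3.2
   vertex 2.2 3.6 3.8
   vertex 3.4 0.6 3.0
  endloop
 endfacet
 facet normal 0.271 -0.574 -0.772
  outer loop
   vertex 1.8 2.6 0.8
   vertex 2.4 1.0 2.2
   vertex 0.4 1.4 1.2
  endloop
 endfacet
 facet normal 0.329 -0.549 -0.768
  outer loop
   vertex 1.8 2.6 0.8
   vertex 3.6 3.4 1.0
   vertex 2.4 1.0 2.2
  endloop
 endfacet
 facet normal -0.605 0.499 -0.620
  outer loop
   vertex 1.8 2.6 0.8
   vertex 0.4 1.4 1.2
   vertex 1.6 3.6 1.8
  endloop
 endfacet
 facet normal -0.218 0.668 -0.712
  outer loop
   vertex 1.8 2.6 0.8
   vertex 1.6 3.6 1.8
   vertex 3.6 3.4 1.0
  endloop
 endfacet
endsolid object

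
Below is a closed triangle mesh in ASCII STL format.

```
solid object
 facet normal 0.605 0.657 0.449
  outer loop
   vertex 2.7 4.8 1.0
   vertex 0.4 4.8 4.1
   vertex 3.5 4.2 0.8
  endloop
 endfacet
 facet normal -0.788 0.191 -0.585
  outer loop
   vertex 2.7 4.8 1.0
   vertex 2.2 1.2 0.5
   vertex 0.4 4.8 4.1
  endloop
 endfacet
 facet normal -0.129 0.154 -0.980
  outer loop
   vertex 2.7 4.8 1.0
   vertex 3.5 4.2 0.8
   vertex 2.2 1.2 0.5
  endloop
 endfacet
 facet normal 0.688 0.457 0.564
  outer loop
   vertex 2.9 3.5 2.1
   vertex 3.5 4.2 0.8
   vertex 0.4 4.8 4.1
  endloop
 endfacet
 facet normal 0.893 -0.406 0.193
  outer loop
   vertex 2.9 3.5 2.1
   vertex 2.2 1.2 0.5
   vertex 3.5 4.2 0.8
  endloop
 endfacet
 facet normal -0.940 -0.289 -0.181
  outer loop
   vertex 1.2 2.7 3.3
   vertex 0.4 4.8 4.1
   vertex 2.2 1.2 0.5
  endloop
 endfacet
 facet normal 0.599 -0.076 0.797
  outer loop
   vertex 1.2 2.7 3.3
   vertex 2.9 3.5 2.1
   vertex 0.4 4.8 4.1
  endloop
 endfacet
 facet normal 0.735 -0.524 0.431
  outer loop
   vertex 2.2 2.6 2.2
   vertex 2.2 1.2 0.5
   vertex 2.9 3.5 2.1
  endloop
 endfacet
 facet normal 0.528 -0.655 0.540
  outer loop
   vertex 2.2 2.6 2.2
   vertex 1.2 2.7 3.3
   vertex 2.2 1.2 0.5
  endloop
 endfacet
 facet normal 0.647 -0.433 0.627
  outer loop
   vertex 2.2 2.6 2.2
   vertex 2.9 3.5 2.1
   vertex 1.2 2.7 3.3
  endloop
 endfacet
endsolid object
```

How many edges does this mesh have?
15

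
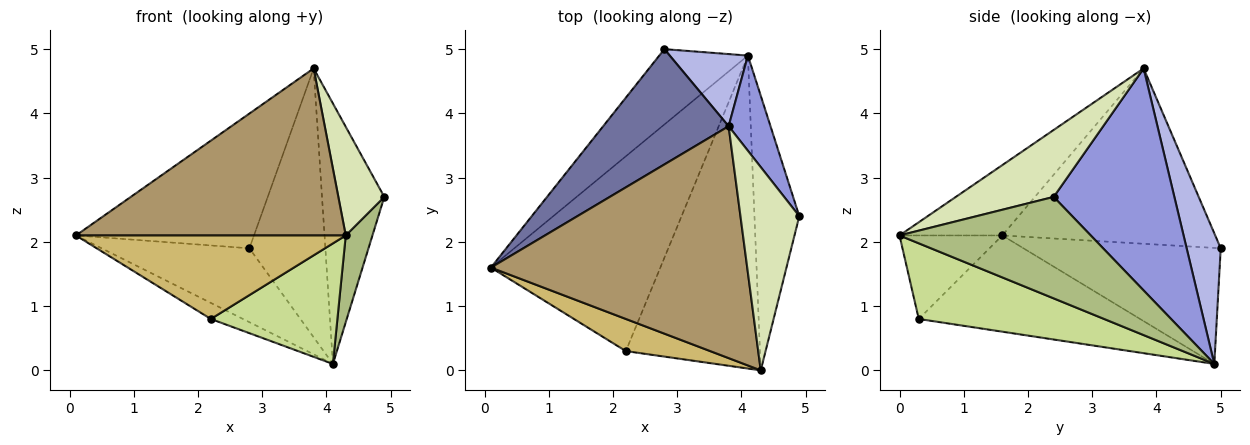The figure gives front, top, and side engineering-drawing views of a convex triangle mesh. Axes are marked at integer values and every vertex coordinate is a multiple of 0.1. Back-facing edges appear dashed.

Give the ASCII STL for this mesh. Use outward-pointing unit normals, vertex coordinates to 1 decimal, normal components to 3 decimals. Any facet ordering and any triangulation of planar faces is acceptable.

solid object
 facet normal -0.672 0.562 0.481
  outer loop
   vertex 3.8 3.8 4.7
   vertex 2.8 5.0 1.9
   vertex 0.1 1.6 2.1
  endloop
 endfacet
 facet normal -0.683 0.512 -0.522
  outer loop
   vertex 4.1 4.9 0.1
   vertex 0.1 1.6 2.1
   vertex 2.8 5.0 1.9
  endloop
 endfacet
 facet normal 0.876 0.452 0.165
  outer loop
   vertex 4.1 4.9 0.1
   vertex 3.8 3.8 4.7
   vertex 4.9 2.4 2.7
  endloop
 endfacet
 facet normal 0.398 0.886 0.238
  outer loop
   vertex 4.1 4.9 0.1
   vertex 2.8 5.0 1.9
   vertex 3.8 3.8 4.7
  endloop
 endfacet
 facet normal -0.493 0.071 -0.867
  outer loop
   vertex 2.2 0.3 0.8
   vertex 0.1 1.6 2.1
   vertex 4.1 4.9 0.1
  endloop
 endfacet
 facet normal 0.907 -0.127 -0.401
  outer loop
   vertex 4.3 0.0 2.1
   vertex 4.1 4.9 0.1
   vertex 4.9 2.4 2.7
  endloop
 endfacet
 facet normal 0.466 -0.318 -0.826
  outer loop
   vertex 4.3 0.0 2.1
   vertex 2.2 0.3 0.8
   vertex 4.1 4.9 0.1
  endloop
 endfacet
 facet normal 0.708 -0.333 0.623
  outer loop
   vertex 4.3 0.0 2.1
   vertex 4.9 2.4 2.7
   vertex 3.8 3.8 4.7
  endloop
 endfacet
 facet normal -0.217 -0.571 0.792
  outer loop
   vertex 4.3 0.0 2.1
   vertex 3.8 3.8 4.7
   vertex 0.1 1.6 2.1
  endloop
 endfacet
 facet normal -0.335 -0.879 0.338
  outer loop
   vertex 4.3 0.0 2.1
   vertex 0.1 1.6 2.1
   vertex 2.2 0.3 0.8
  endloop
 endfacet
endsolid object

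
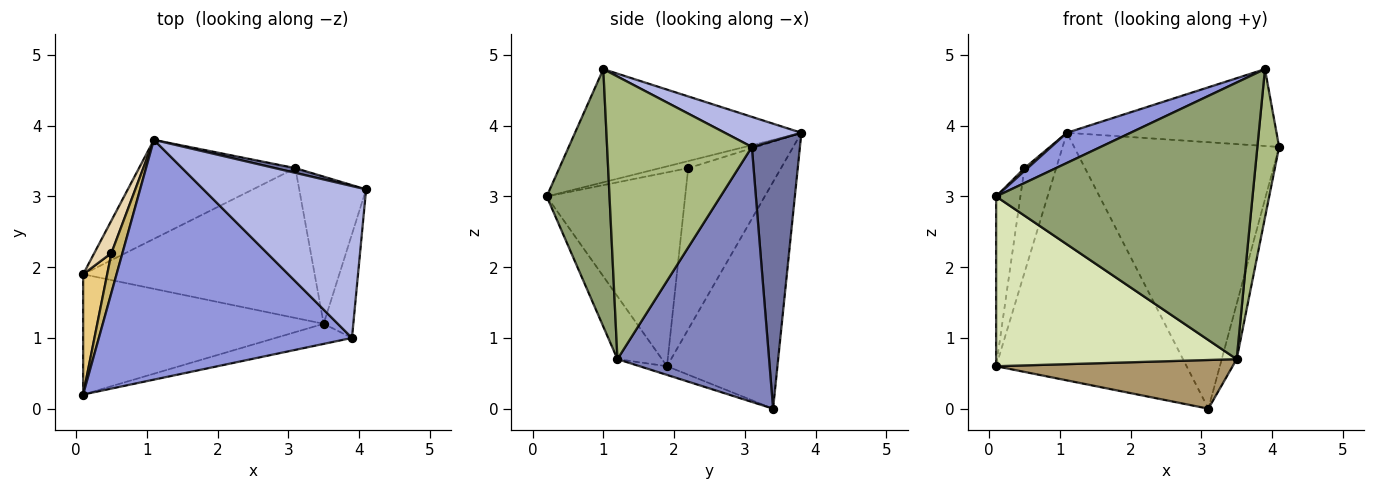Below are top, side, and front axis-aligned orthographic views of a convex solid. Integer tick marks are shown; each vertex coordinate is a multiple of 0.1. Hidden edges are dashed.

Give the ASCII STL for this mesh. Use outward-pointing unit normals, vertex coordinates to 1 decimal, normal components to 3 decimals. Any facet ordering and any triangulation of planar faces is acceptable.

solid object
 facet normal 0.228 0.973 0.017
  outer loop
   vertex 3.1 3.4 0.0
   vertex 1.1 3.8 3.9
   vertex 4.1 3.1 3.7
  endloop
 endfacet
 facet normal 0.963 0.095 -0.253
  outer loop
   vertex 3.5 1.2 0.7
   vertex 3.1 3.4 0.0
   vertex 4.1 3.1 3.7
  endloop
 endfacet
 facet normal -0.406 -0.114 0.907
  outer loop
   vertex 3.9 1.0 4.8
   vertex 1.1 3.8 3.9
   vertex 0.1 0.2 3.0
  endloop
 endfacet
 facet normal 0.163 0.446 0.880
  outer loop
   vertex 3.9 1.0 4.8
   vertex 4.1 3.1 3.7
   vertex 1.1 3.8 3.9
  endloop
 endfacet
 facet normal 0.237 -0.969 -0.070
  outer loop
   vertex 3.9 1.0 4.8
   vertex 0.1 0.2 3.0
   vertex 3.5 1.2 0.7
  endloop
 endfacet
 facet normal 0.984 -0.148 -0.103
  outer loop
   vertex 3.9 1.0 4.8
   vertex 3.5 1.2 0.7
   vertex 4.1 3.1 3.7
  endloop
 endfacet
 facet normal -0.474 0.817 -0.327
  outer loop
   vertex 0.1 1.9 0.6
   vertex 1.1 3.8 3.9
   vertex 3.1 3.4 0.0
  endloop
 endfacet
 facet normal -0.149 -0.807 -0.572
  outer loop
   vertex 0.1 1.9 0.6
   vertex 3.5 1.2 0.7
   vertex 0.1 0.2 3.0
  endloop
 endfacet
 facet normal -0.036 -0.309 -0.950
  outer loop
   vertex 0.1 1.9 0.6
   vertex 3.1 3.4 0.0
   vertex 3.5 1.2 0.7
  endloop
 endfacet
 facet normal -0.540 -0.060 0.840
  outer loop
   vertex 0.5 2.2 3.4
   vertex 0.1 0.2 3.0
   vertex 1.1 3.8 3.9
  endloop
 endfacet
 facet normal -0.978 0.171 0.121
  outer loop
   vertex 0.5 2.2 3.4
   vertex 0.1 1.9 0.6
   vertex 0.1 0.2 3.0
  endloop
 endfacet
 facet normal -0.942 0.322 0.100
  outer loop
   vertex 0.5 2.2 3.4
   vertex 1.1 3.8 3.9
   vertex 0.1 1.9 0.6
  endloop
 endfacet
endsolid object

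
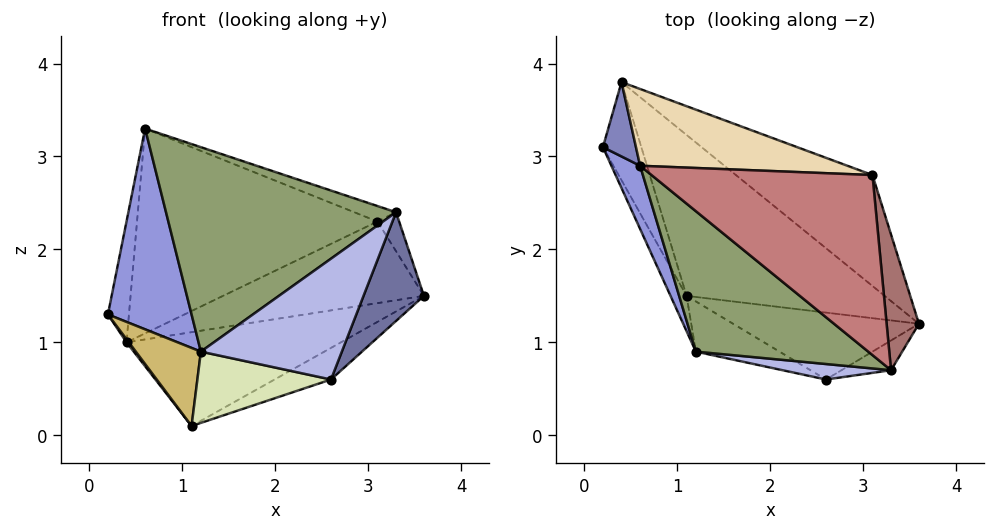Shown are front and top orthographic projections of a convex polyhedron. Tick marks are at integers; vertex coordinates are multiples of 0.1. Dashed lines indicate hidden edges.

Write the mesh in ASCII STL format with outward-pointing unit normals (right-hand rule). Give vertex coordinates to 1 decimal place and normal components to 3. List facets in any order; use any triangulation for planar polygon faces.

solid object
 facet normal 0.632 -0.747 -0.204
  outer loop
   vertex 3.3 0.7 2.4
   vertex 2.6 0.6 0.6
   vertex 3.6 1.2 1.5
  endloop
 endfacet
 facet normal -0.910 0.353 0.217
  outer loop
   vertex 0.4 3.8 1.0
   vertex 0.2 3.1 1.3
   vertex 0.6 2.9 3.3
  endloop
 endfacet
 facet normal -0.892 -0.430 0.135
  outer loop
   vertex 1.2 0.9 0.9
   vertex 0.6 2.9 3.3
   vertex 0.2 3.1 1.3
  endloop
 endfacet
 facet normal -0.182 -0.975 0.125
  outer loop
   vertex 1.2 0.9 0.9
   vertex 2.6 0.6 0.6
   vertex 3.3 0.7 2.4
  endloop
 endfacet
 facet normal -0.435 -0.742 0.510
  outer loop
   vertex 1.2 0.9 0.9
   vertex 3.3 0.7 2.4
   vertex 0.6 2.9 3.3
  endloop
 endfacet
 facet normal 0.487 0.373 -0.790
  outer loop
   vertex 1.1 1.5 0.1
   vertex 3.6 1.2 1.5
   vertex 2.6 0.6 0.6
  endloop
 endfacet
 facet normal 0.478 0.442 -0.759
  outer loop
   vertex 1.1 1.5 0.1
   vertex 0.4 3.8 1.0
   vertex 3.6 1.2 1.5
  endloop
 endfacet
 facet normal -0.286 -0.783 -0.552
  outer loop
   vertex 1.1 1.5 0.1
   vertex 2.6 0.6 0.6
   vertex 1.2 0.9 0.9
  endloop
 endfacet
 facet normal -0.812 -0.018 -0.584
  outer loop
   vertex 1.1 1.5 0.1
   vertex 0.2 3.1 1.3
   vertex 0.4 3.8 1.0
  endloop
 endfacet
 facet normal -0.908 -0.381 -0.173
  outer loop
   vertex 1.1 1.5 0.1
   vertex 1.2 0.9 0.9
   vertex 0.2 3.1 1.3
  endloop
 endfacet
 facet normal 0.519 0.506 -0.689
  outer loop
   vertex 3.1 2.8 2.3
   vertex 3.6 1.2 1.5
   vertex 0.4 3.8 1.0
  endloop
 endfacet
 facet normal 0.175 0.922 0.346
  outer loop
   vertex 3.1 2.8 2.3
   vertex 0.4 3.8 1.0
   vertex 0.6 2.9 3.3
  endloop
 endfacet
 facet normal 0.924 0.105 0.367
  outer loop
   vertex 3.1 2.8 2.3
   vertex 3.3 0.7 2.4
   vertex 3.6 1.2 1.5
  endloop
 endfacet
 facet normal 0.373 0.080 0.924
  outer loop
   vertex 3.1 2.8 2.3
   vertex 0.6 2.9 3.3
   vertex 3.3 0.7 2.4
  endloop
 endfacet
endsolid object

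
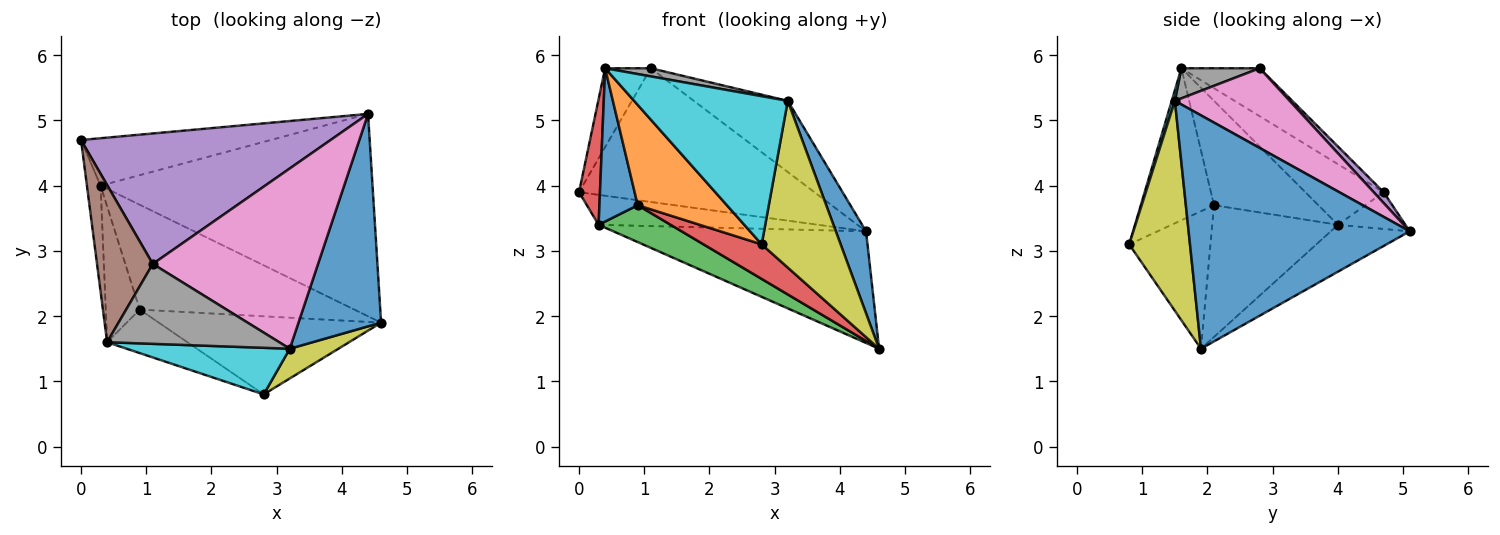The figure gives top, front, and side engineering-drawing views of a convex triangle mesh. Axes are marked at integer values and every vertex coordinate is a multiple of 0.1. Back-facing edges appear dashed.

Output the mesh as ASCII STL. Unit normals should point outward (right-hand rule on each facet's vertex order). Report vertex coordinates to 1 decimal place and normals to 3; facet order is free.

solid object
 facet normal 0.935 -0.128 0.331
  outer loop
   vertex 3.2 1.5 5.3
   vertex 4.6 1.9 1.5
   vertex 4.4 5.1 3.3
  endloop
 endfacet
 facet normal -0.162 0.527 -0.834
  outer loop
   vertex 0.3 4.0 3.4
   vertex 0.0 4.7 3.9
   vertex 4.4 5.1 3.3
  endloop
 endfacet
 facet normal -0.149 0.478 -0.866
  outer loop
   vertex 0.3 4.0 3.4
   vertex 4.4 5.1 3.3
   vertex 4.6 1.9 1.5
  endloop
 endfacet
 facet normal -0.944 -0.252 -0.213
  outer loop
   vertex 0.3 4.0 3.4
   vertex 0.4 1.6 5.8
   vertex 0.0 4.7 3.9
  endloop
 endfacet
 facet normal 0.030 0.715 0.698
  outer loop
   vertex 1.1 2.8 5.8
   vertex 4.4 5.1 3.3
   vertex 0.0 4.7 3.9
  endloop
 endfacet
 facet normal -0.610 0.356 0.709
  outer loop
   vertex 1.1 2.8 5.8
   vertex 0.0 4.7 3.9
   vertex 0.4 1.6 5.8
  endloop
 endfacet
 facet normal 0.409 0.335 0.849
  outer loop
   vertex 1.1 2.8 5.8
   vertex 3.2 1.5 5.3
   vertex 4.4 5.1 3.3
  endloop
 endfacet
 facet normal 0.171 -0.100 0.980
  outer loop
   vertex 1.1 2.8 5.8
   vertex 0.4 1.6 5.8
   vertex 3.2 1.5 5.3
  endloop
 endfacet
 facet normal 0.604 -0.785 0.140
  outer loop
   vertex 2.8 0.8 3.1
   vertex 4.6 1.9 1.5
   vertex 3.2 1.5 5.3
  endloop
 endfacet
 facet normal 0.019 -0.954 0.300
  outer loop
   vertex 2.8 0.8 3.1
   vertex 3.2 1.5 5.3
   vertex 0.4 1.6 5.8
  endloop
 endfacet
 facet normal -0.898 -0.330 -0.292
  outer loop
   vertex 0.9 2.1 3.7
   vertex 0.4 1.6 5.8
   vertex 0.3 4.0 3.4
  endloop
 endfacet
 facet normal -0.602 -0.733 -0.318
  outer loop
   vertex 0.9 2.1 3.7
   vertex 2.8 0.8 3.1
   vertex 0.4 1.6 5.8
  endloop
 endfacet
 facet normal -0.501 -0.287 -0.816
  outer loop
   vertex 0.9 2.1 3.7
   vertex 0.3 4.0 3.4
   vertex 4.6 1.9 1.5
  endloop
 endfacet
 facet normal -0.492 -0.352 -0.796
  outer loop
   vertex 0.9 2.1 3.7
   vertex 4.6 1.9 1.5
   vertex 2.8 0.8 3.1
  endloop
 endfacet
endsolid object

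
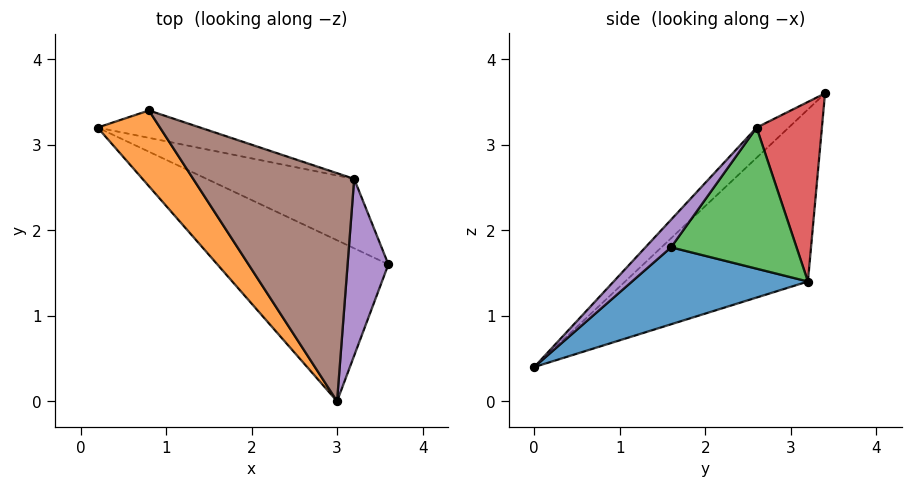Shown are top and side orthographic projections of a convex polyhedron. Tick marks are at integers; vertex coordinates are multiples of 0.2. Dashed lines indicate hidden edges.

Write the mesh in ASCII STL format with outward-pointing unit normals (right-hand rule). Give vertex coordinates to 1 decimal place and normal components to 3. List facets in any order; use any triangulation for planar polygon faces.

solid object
 facet normal 0.345 0.541 -0.767
  outer loop
   vertex 3.0 0.0 0.4
   vertex 0.2 3.2 1.4
   vertex 3.6 1.6 1.8
  endloop
 endfacet
 facet normal -0.689 -0.681 0.250
  outer loop
   vertex 0.8 3.4 3.6
   vertex 0.2 3.2 1.4
   vertex 3.0 0.0 0.4
  endloop
 endfacet
 facet normal 0.424 0.790 -0.443
  outer loop
   vertex 3.2 2.6 3.2
   vertex 3.6 1.6 1.8
   vertex 0.2 3.2 1.4
  endloop
 endfacet
 facet normal 0.287 0.944 -0.164
  outer loop
   vertex 3.2 2.6 3.2
   vertex 0.2 3.2 1.4
   vertex 0.8 3.4 3.6
  endloop
 endfacet
 facet normal 0.410 -0.683 0.605
  outer loop
   vertex 3.2 2.6 3.2
   vertex 3.0 0.0 0.4
   vertex 3.6 1.6 1.8
  endloop
 endfacet
 facet normal -0.127 -0.722 0.680
  outer loop
   vertex 3.2 2.6 3.2
   vertex 0.8 3.4 3.6
   vertex 3.0 0.0 0.4
  endloop
 endfacet
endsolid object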